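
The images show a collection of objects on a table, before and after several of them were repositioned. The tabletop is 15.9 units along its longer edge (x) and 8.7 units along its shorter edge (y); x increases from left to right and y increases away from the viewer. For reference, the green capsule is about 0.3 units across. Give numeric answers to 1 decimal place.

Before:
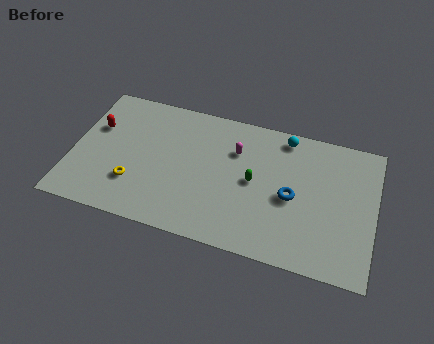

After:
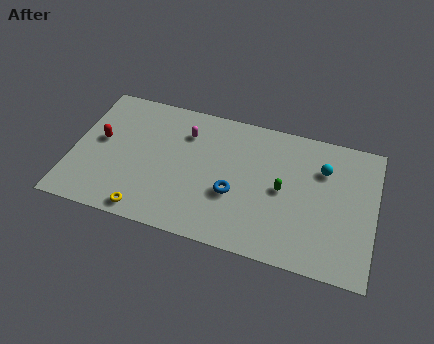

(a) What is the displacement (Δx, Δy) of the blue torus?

(-3.0, -0.7)

The blue torus started near (11.6, 4.0) and ended near (8.6, 3.3).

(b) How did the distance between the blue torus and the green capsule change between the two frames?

+0.7

The distance was about 2.0 in the first image and 2.7 in the second, so they moved 0.7 units further apart.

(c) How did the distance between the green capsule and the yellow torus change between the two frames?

+1.2

The distance was about 6.5 in the first image and 7.7 in the second, so they moved 1.2 units further apart.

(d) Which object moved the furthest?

the blue torus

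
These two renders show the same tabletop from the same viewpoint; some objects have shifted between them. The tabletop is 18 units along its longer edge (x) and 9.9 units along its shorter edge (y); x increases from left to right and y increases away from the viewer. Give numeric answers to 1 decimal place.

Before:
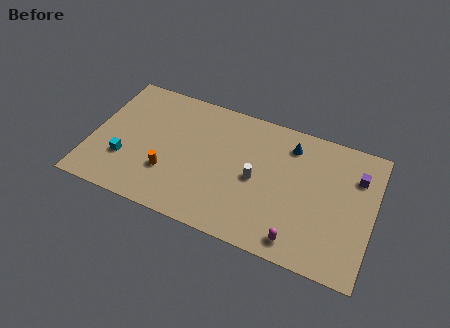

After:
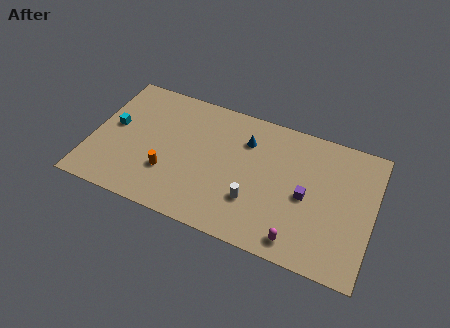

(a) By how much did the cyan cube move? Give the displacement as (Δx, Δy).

(-1.0, 2.3)

The cyan cube was at about (2.3, 3.1) and moved to about (1.3, 5.4).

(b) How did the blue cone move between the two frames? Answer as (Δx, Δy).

(-2.8, -0.7)

The blue cone started near (12.5, 8.0) and ended near (9.7, 7.3).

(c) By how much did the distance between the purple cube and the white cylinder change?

-3.1

The distance was about 6.7 in the first image and 3.6 in the second, so they moved 3.1 units closer together.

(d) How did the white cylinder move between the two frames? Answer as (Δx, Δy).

(0.0, -1.7)

The white cylinder started near (10.6, 4.7) and ended near (10.6, 3.0).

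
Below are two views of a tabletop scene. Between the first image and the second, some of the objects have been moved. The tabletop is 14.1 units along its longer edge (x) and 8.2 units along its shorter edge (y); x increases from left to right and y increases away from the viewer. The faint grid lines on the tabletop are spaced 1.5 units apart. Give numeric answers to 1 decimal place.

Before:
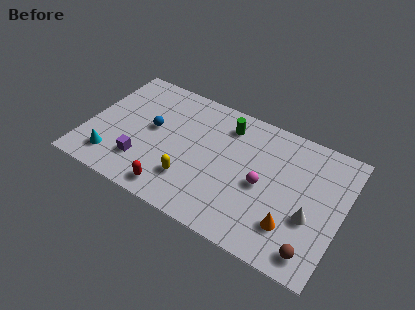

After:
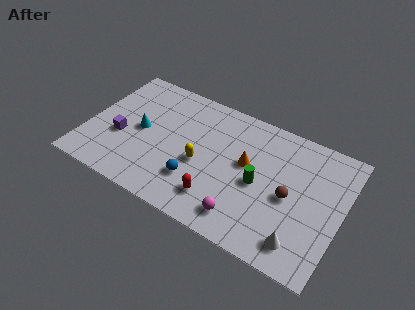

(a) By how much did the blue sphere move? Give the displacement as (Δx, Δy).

(2.8, -2.2)

From the two frames, the blue sphere sits at roughly (3.5, 4.5) before and (6.3, 2.3) after.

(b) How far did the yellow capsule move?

1.4

The yellow capsule was near (6.0, 2.2) before and (6.4, 3.5) after, so it travelled √(0.4² + 1.3²) ≈ 1.4 units.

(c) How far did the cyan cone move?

2.8

The cyan cone moved from about (1.7, 1.6) to (2.9, 4.1), a distance of √(1.2² + 2.5²) ≈ 2.8.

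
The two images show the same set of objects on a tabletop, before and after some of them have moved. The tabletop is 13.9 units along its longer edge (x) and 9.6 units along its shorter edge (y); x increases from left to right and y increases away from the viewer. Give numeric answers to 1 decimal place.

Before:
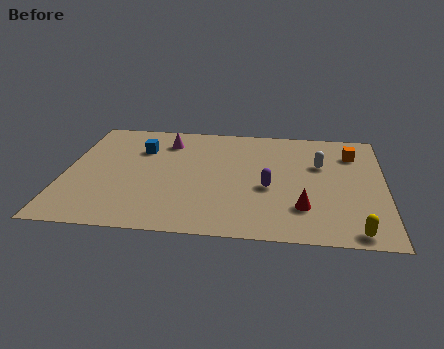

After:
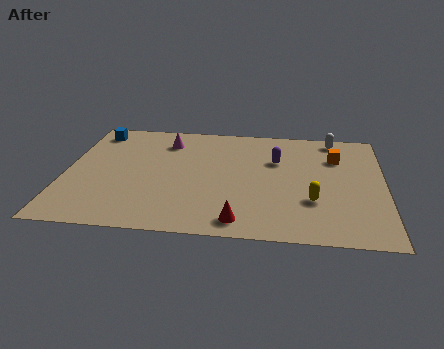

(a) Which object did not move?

the magenta cone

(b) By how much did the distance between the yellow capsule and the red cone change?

+0.9

The distance was about 2.7 in the first image and 3.6 in the second, so they moved 0.9 units further apart.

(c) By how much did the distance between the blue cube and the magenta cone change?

+1.9

The distance was about 1.4 in the first image and 3.3 in the second, so they moved 1.9 units further apart.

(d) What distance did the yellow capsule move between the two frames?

2.8

From (12.6, 0.9) to (10.8, 3.1), the yellow capsule covered √(1.8² + 2.2²) ≈ 2.8 units.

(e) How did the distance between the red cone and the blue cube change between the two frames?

+1.2

Before: roughly 8.4 units apart; after: 9.6. That's 1.2 units further apart.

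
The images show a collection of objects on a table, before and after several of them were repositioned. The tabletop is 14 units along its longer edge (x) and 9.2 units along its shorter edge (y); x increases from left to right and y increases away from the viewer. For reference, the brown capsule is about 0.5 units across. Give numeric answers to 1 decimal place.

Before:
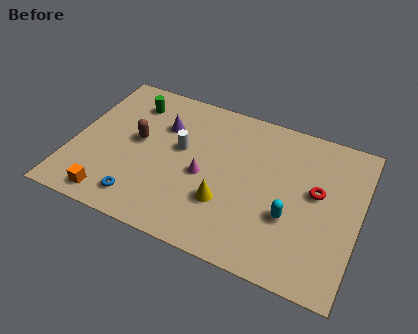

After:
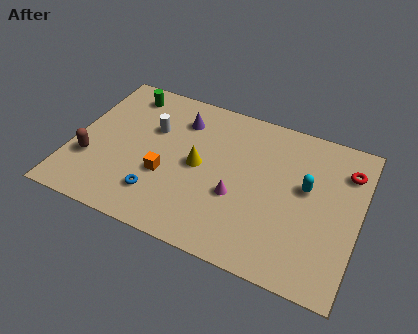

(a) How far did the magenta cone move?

1.8

The magenta cone moved from about (6.5, 4.1) to (8.2, 3.5), a distance of √(1.7² + 0.6²) ≈ 1.8.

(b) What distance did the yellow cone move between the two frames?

2.3

The yellow cone moved from about (7.7, 2.9) to (6.2, 4.6), a distance of √(1.5² + 1.7²) ≈ 2.3.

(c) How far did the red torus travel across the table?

2.2

From (11.9, 5.2) to (13.2, 7.0), the red torus covered √(1.3² + 1.8²) ≈ 2.2 units.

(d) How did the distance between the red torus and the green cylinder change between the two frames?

+1.5

The distance was about 9.6 in the first image and 11.1 in the second, so they moved 1.5 units further apart.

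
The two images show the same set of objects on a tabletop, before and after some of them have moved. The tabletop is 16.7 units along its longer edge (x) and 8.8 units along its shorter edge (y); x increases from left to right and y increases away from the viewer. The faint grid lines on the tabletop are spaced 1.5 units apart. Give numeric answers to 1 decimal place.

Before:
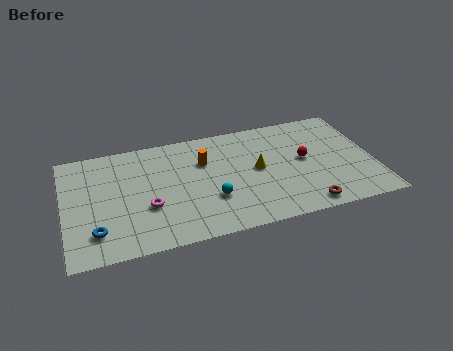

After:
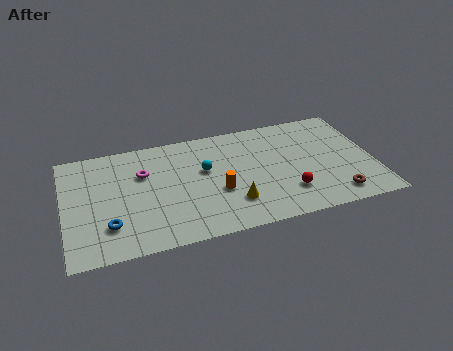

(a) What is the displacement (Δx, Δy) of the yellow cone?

(-1.5, -2.3)

From the two frames, the yellow cone sits at roughly (10.4, 4.6) before and (8.9, 2.3) after.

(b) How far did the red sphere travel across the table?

2.6

The red sphere moved from about (13.0, 4.7) to (11.9, 2.3), a distance of √(1.1² + 2.4²) ≈ 2.6.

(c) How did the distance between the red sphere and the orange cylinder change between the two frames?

-1.7

The distance was about 5.6 in the first image and 3.9 in the second, so they moved 1.7 units closer together.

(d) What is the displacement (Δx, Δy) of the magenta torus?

(-0.1, 2.7)

The magenta torus was at about (4.4, 3.2) and moved to about (4.3, 5.9).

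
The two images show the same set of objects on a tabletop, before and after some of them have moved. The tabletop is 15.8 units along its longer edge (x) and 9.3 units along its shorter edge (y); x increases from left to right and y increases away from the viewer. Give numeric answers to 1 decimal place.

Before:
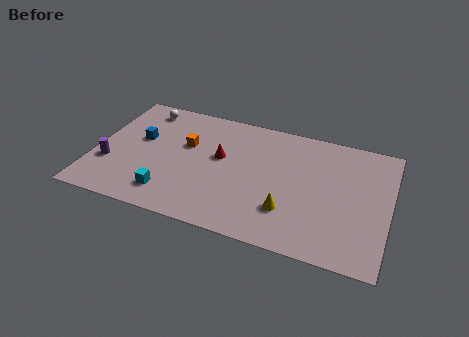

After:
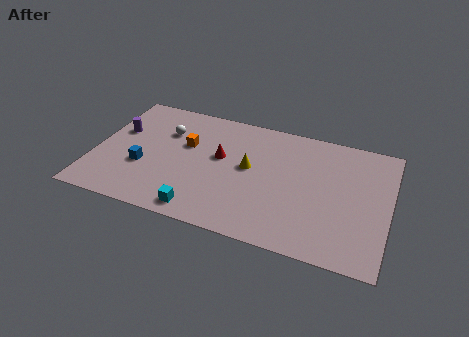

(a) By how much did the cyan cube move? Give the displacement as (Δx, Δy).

(1.8, -0.7)

The cyan cube was at about (4.3, 1.8) and moved to about (6.1, 1.1).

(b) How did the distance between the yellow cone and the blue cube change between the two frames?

-2.9

The distance was about 8.8 in the first image and 5.9 in the second, so they moved 2.9 units closer together.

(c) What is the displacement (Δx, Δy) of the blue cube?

(0.4, -2.1)

The blue cube started near (2.3, 5.5) and ended near (2.7, 3.4).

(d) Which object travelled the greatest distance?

the yellow cone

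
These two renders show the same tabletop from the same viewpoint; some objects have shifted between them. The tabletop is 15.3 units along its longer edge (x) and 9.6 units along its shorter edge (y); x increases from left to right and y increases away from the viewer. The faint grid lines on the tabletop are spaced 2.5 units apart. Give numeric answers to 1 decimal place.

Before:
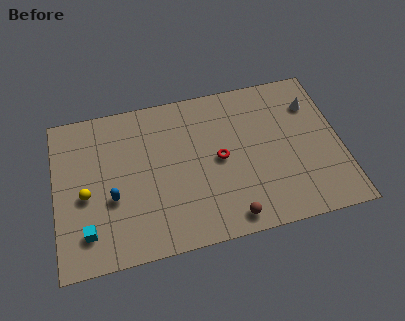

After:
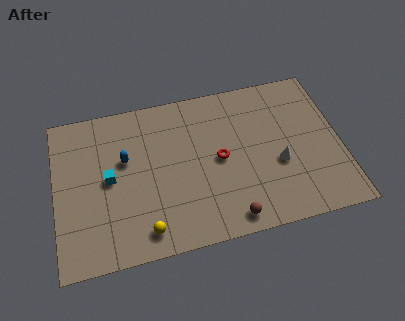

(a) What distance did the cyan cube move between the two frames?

3.2

The cyan cube was near (1.6, 2.0) before and (2.9, 4.9) after, so it travelled √(1.3² + 2.9²) ≈ 3.2 units.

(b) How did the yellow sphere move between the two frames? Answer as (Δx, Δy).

(3.0, -2.8)

From the two frames, the yellow sphere sits at roughly (1.6, 4.2) before and (4.6, 1.4) after.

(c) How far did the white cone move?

3.9

The white cone moved from about (14.0, 7.1) to (11.9, 3.8), a distance of √(2.1² + 3.3²) ≈ 3.9.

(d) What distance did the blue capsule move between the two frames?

2.3

The blue capsule was near (3.0, 3.7) before and (3.8, 5.9) after, so it travelled √(0.8² + 2.2²) ≈ 2.3 units.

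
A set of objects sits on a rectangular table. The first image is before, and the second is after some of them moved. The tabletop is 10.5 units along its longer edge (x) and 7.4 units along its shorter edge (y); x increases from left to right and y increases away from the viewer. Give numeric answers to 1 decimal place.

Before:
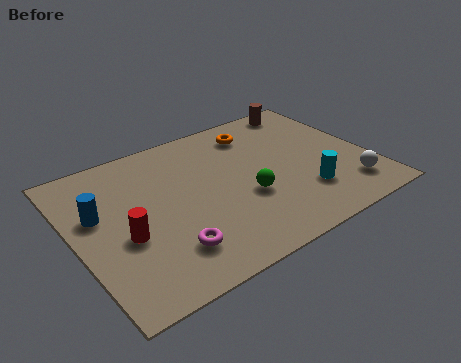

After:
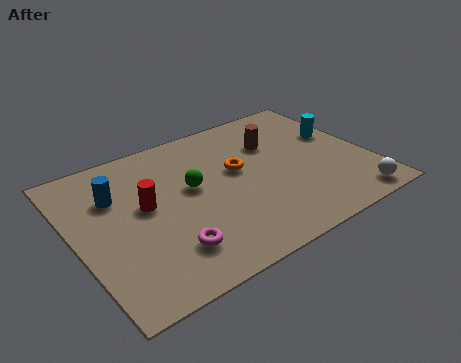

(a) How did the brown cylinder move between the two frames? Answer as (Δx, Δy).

(-1.6, -1.5)

The brown cylinder was at about (9.0, 6.6) and moved to about (7.4, 5.1).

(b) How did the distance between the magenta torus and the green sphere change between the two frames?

-0.4

The distance was about 3.2 in the first image and 2.8 in the second, so they moved 0.4 units closer together.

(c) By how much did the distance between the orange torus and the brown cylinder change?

-0.5

They were about 2.2 units apart before and 1.7 after — 0.5 units closer together.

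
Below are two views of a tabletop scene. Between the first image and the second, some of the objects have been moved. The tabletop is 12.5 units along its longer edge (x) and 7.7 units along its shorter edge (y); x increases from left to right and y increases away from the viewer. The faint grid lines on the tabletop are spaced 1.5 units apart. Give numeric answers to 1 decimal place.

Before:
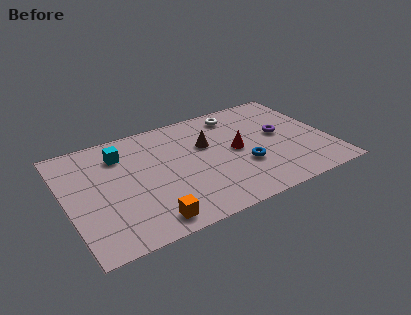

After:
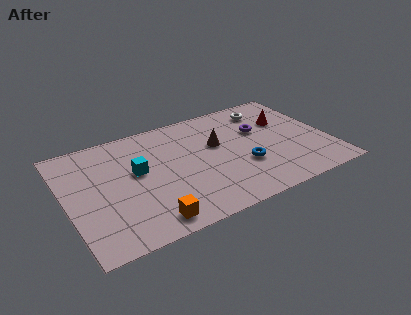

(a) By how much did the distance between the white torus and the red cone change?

-1.2

The distance was about 2.6 in the first image and 1.4 in the second, so they moved 1.2 units closer together.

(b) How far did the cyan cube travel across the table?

1.6

The cyan cube was near (2.8, 5.9) before and (3.4, 4.4) after, so it travelled √(0.6² + 1.5²) ≈ 1.6 units.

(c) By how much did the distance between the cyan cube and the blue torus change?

-1.2

They were about 6.4 units apart before and 5.2 after — 1.2 units closer together.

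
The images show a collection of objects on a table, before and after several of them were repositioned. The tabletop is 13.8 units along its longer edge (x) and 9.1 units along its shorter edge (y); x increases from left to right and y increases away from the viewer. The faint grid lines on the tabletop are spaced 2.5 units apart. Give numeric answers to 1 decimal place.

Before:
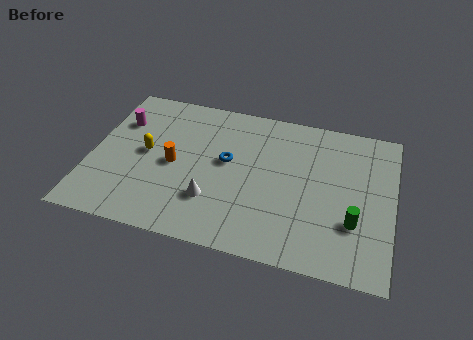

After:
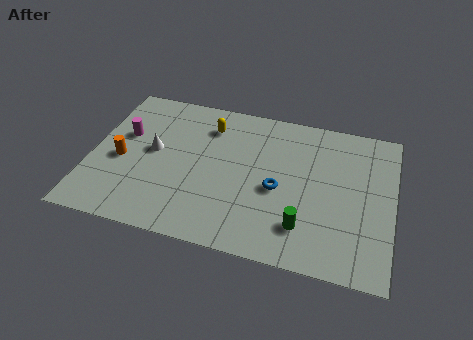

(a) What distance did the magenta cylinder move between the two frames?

0.9

The magenta cylinder was near (1.1, 6.4) before and (1.4, 5.6) after, so it travelled √(0.3² + 0.8²) ≈ 0.9 units.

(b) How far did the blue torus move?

2.6

The blue torus moved from about (6.2, 5.1) to (8.6, 4.0), a distance of √(2.4² + 1.1²) ≈ 2.6.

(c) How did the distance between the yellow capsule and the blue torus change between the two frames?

+0.9

The distance was about 3.7 in the first image and 4.6 in the second, so they moved 0.9 units further apart.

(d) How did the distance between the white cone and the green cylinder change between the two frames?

+1.2

Before: roughly 6.4 units apart; after: 7.6. That's 1.2 units further apart.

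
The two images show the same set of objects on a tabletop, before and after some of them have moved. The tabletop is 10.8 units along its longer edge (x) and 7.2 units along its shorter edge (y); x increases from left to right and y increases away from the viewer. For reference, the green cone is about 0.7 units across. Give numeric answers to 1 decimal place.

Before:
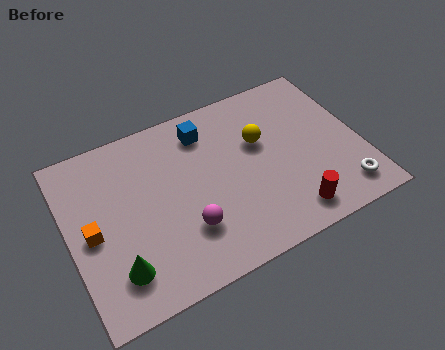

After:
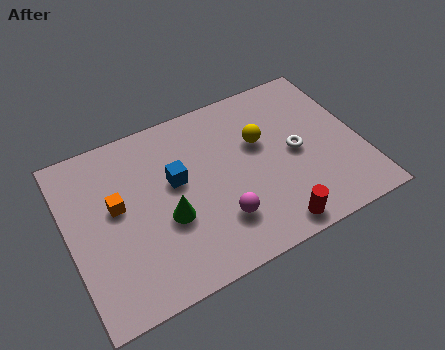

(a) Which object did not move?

the yellow sphere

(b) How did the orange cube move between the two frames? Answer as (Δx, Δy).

(1.0, 0.7)

The orange cube was at about (0.8, 3.4) and moved to about (1.8, 4.1).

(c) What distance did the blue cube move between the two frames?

2.1

From (5.3, 5.8) to (4.0, 4.2), the blue cube covered √(1.3² + 1.6²) ≈ 2.1 units.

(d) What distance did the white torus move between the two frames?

2.7

The white torus was near (9.8, 1.2) before and (8.4, 3.5) after, so it travelled √(1.4² + 2.3²) ≈ 2.7 units.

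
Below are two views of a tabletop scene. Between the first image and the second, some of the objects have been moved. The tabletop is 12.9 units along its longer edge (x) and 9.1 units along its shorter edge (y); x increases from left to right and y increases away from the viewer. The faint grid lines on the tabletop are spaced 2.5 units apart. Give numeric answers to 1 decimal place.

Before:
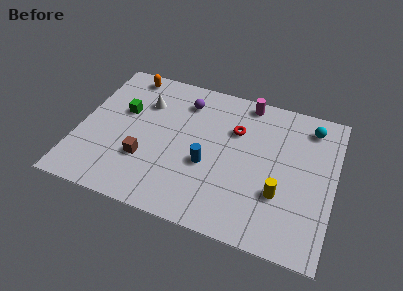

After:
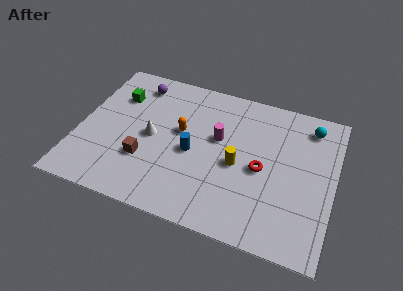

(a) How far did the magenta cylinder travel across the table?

3.0

The magenta cylinder was near (8.2, 8.2) before and (7.0, 5.4) after, so it travelled √(1.2² + 2.8²) ≈ 3.0 units.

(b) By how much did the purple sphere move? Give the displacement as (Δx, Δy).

(-2.5, 0.4)

The purple sphere started near (5.1, 7.2) and ended near (2.6, 7.6).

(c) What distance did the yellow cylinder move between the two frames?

2.5

From (10.3, 3.0) to (8.1, 4.1), the yellow cylinder covered √(2.2² + 1.1²) ≈ 2.5 units.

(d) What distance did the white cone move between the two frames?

2.2

The white cone moved from about (3.1, 6.5) to (3.7, 4.4), a distance of √(0.6² + 2.1²) ≈ 2.2.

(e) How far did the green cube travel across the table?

1.0

The green cube moved from about (2.1, 5.6) to (1.7, 6.5), a distance of √(0.4² + 0.9²) ≈ 1.0.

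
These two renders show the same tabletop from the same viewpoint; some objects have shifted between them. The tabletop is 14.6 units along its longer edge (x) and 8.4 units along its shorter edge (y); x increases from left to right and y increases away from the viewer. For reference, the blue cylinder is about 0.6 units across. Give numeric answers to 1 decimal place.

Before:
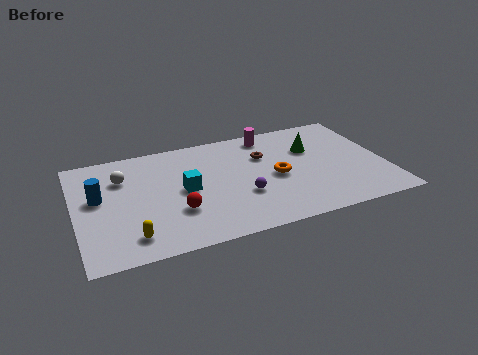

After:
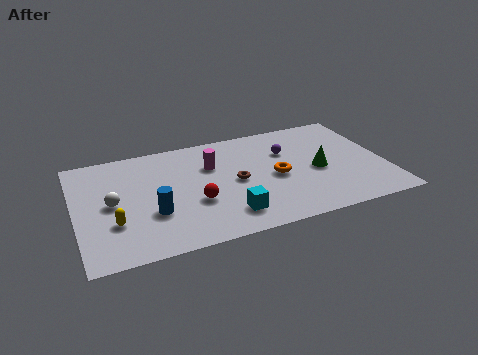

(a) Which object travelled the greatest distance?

the purple sphere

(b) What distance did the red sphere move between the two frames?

1.0

The red sphere was near (4.6, 2.7) before and (5.5, 3.1) after, so it travelled √(0.9² + 0.4²) ≈ 1.0 units.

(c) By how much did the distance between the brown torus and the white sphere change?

-0.9

Before: roughly 6.7 units apart; after: 5.8. That's 0.9 units closer together.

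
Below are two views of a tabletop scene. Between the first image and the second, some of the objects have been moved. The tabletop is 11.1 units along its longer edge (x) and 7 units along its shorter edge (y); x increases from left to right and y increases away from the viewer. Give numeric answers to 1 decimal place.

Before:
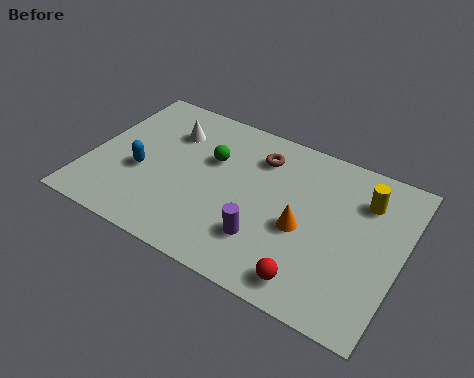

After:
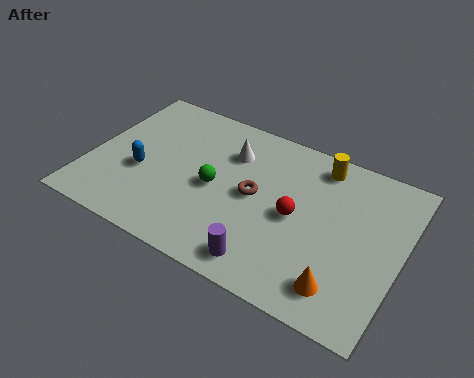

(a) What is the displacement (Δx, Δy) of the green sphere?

(0.3, -1.2)

The green sphere was at about (4.2, 4.5) and moved to about (4.5, 3.3).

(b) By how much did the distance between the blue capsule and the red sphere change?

-1.1

Before: roughly 6.6 units apart; after: 5.5. That's 1.1 units closer together.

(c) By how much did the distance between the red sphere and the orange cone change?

+0.7

The distance was about 2.1 in the first image and 2.8 in the second, so they moved 0.7 units further apart.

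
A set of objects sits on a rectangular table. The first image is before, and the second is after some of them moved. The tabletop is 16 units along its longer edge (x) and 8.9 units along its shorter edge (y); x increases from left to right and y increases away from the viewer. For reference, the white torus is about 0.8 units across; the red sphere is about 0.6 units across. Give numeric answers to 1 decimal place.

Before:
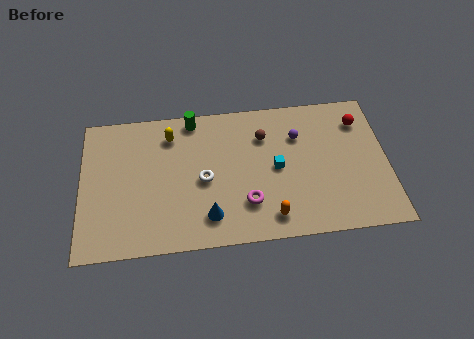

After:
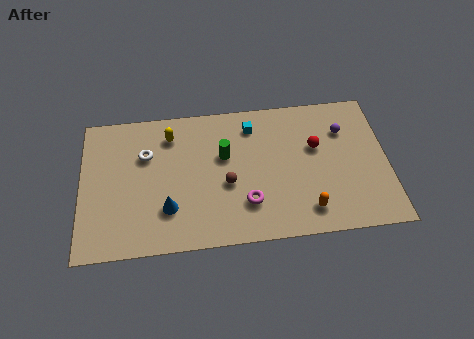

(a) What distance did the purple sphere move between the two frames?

2.4

The purple sphere moved from about (11.4, 6.3) to (13.8, 6.4), a distance of √(2.4² + 0.1²) ≈ 2.4.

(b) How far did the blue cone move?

2.2

The blue cone moved from about (6.6, 1.8) to (4.5, 2.5), a distance of √(2.1² + 0.7²) ≈ 2.2.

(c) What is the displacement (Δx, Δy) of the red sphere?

(-2.4, -1.4)

From the two frames, the red sphere sits at roughly (14.7, 6.9) before and (12.3, 5.5) after.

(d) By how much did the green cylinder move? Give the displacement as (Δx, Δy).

(1.6, -2.5)

From the two frames, the green cylinder sits at roughly (5.9, 8.0) before and (7.5, 5.5) after.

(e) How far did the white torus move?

3.6

The white torus was near (6.4, 4.1) before and (3.4, 6.0) after, so it travelled √(3.0² + 1.9²) ≈ 3.6 units.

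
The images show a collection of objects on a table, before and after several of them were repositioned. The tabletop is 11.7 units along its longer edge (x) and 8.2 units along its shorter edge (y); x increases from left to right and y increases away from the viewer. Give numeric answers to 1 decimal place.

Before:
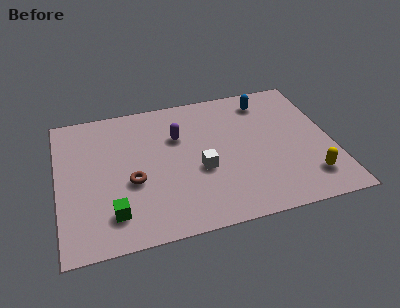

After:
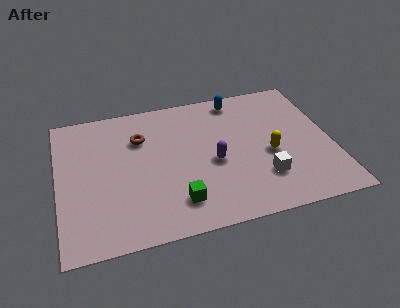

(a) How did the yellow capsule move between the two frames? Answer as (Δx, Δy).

(-1.5, 1.8)

The yellow capsule was at about (10.5, 1.7) and moved to about (9.0, 3.5).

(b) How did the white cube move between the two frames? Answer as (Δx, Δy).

(2.6, -1.1)

The white cube started near (6.0, 3.3) and ended near (8.6, 2.2).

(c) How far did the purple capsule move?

2.4

The purple capsule moved from about (5.2, 5.5) to (6.6, 3.6), a distance of √(1.4² + 1.9²) ≈ 2.4.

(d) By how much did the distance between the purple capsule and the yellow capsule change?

-4.1

The distance was about 6.5 in the first image and 2.4 in the second, so they moved 4.1 units closer together.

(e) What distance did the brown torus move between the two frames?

2.5

From (3.1, 3.3) to (3.6, 5.8), the brown torus covered √(0.5² + 2.5²) ≈ 2.5 units.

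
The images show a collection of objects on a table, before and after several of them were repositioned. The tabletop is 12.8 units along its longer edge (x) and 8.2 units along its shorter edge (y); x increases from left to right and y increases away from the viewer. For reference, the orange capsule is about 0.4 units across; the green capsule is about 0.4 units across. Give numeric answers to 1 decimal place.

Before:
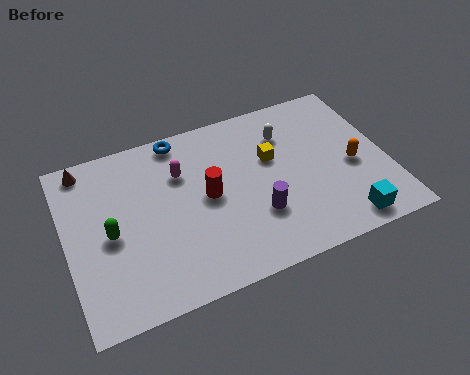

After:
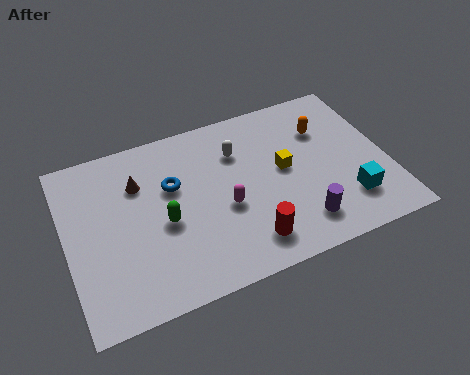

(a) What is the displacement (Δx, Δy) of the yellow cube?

(0.4, -0.7)

From the two frames, the yellow cube sits at roughly (8.3, 5.1) before and (8.7, 4.4) after.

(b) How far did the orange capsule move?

2.4

From (11.4, 3.6) to (10.5, 5.8), the orange capsule covered √(0.9² + 2.2²) ≈ 2.4 units.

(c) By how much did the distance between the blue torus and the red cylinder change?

+1.2

Before: roughly 3.3 units apart; after: 4.5. That's 1.2 units further apart.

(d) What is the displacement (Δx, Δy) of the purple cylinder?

(1.6, -1.0)

The purple cylinder was at about (7.4, 2.6) and moved to about (9.0, 1.6).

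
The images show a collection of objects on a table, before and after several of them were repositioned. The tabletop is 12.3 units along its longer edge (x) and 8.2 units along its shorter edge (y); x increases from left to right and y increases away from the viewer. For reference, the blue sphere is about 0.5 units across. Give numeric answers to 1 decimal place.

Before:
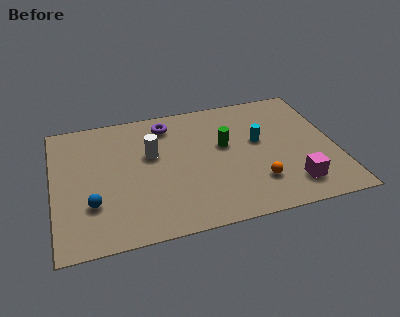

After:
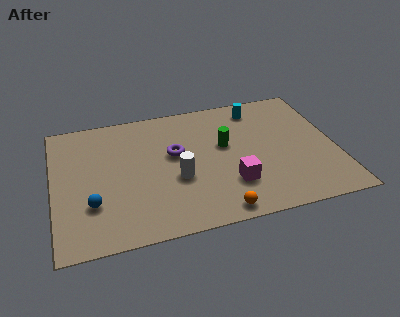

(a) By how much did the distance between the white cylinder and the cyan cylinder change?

+0.6

They were about 4.7 units apart before and 5.3 after — 0.6 units further apart.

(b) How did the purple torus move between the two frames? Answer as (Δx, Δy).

(0.2, -2.0)

The purple torus was at about (5.1, 6.8) and moved to about (5.3, 4.8).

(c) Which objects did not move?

the blue sphere and the green cylinder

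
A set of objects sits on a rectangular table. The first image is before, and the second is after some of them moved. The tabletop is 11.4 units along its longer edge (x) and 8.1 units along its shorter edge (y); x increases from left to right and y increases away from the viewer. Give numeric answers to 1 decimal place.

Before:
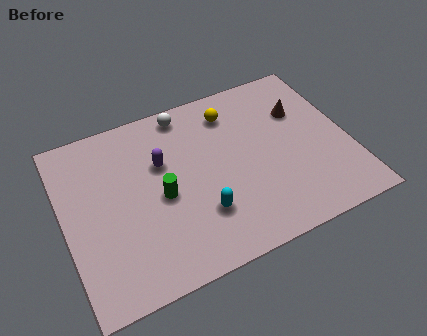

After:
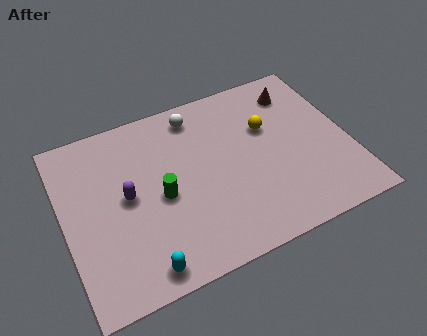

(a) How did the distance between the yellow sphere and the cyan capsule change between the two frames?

+2.5

The distance was about 4.6 in the first image and 7.1 in the second, so they moved 2.5 units further apart.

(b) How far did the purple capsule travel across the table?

1.8

From (4.0, 5.2) to (2.5, 4.2), the purple capsule covered √(1.5² + 1.0²) ≈ 1.8 units.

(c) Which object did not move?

the green cylinder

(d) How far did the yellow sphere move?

1.8

The yellow sphere moved from about (7.0, 6.5) to (8.3, 5.2), a distance of √(1.3² + 1.3²) ≈ 1.8.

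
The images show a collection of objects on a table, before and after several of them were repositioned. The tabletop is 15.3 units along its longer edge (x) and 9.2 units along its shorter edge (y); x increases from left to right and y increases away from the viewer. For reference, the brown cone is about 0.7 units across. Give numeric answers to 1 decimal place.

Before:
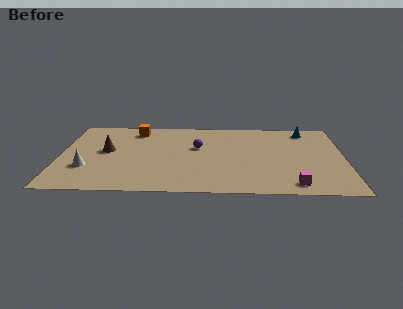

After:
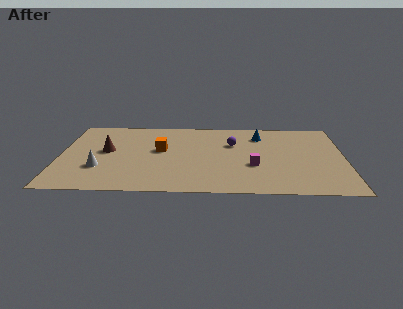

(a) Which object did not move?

the brown cone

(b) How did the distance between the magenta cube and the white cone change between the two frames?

-2.9

Before: roughly 11.1 units apart; after: 8.2. That's 2.9 units closer together.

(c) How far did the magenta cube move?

3.0

From (12.5, 1.2) to (10.4, 3.4), the magenta cube covered √(2.1² + 2.2²) ≈ 3.0 units.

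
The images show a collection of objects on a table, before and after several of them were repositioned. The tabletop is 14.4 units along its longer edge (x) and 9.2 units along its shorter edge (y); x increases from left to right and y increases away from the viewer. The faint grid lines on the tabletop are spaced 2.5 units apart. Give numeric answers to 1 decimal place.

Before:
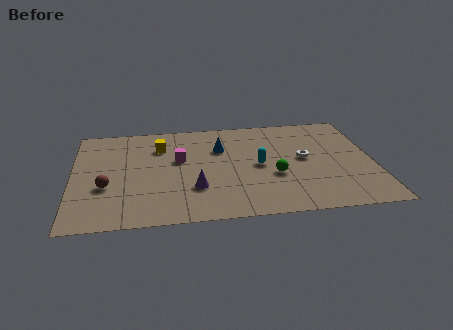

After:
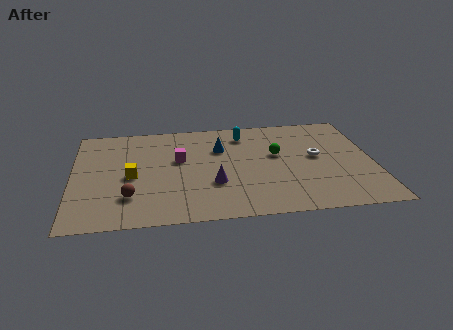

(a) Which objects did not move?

the blue cone and the magenta cube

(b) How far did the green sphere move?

1.9

From (9.6, 3.5) to (9.8, 5.4), the green sphere covered √(0.2² + 1.9²) ≈ 1.9 units.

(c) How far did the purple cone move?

0.9

From (5.8, 2.8) to (6.7, 3.1), the purple cone covered √(0.9² + 0.3²) ≈ 0.9 units.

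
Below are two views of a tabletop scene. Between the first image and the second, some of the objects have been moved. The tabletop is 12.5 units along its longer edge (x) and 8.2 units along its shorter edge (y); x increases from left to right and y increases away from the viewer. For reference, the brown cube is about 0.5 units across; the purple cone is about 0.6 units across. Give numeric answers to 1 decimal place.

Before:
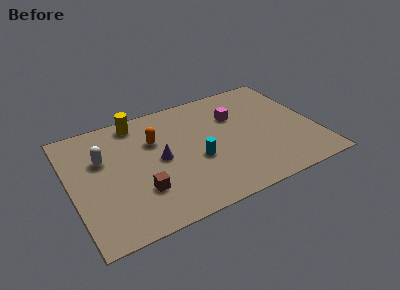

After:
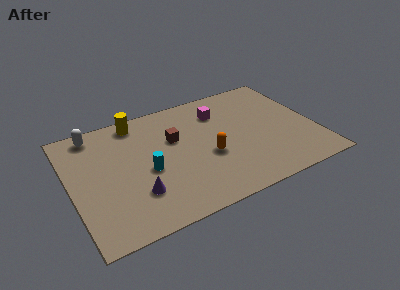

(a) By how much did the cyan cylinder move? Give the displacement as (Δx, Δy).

(-2.5, 0.3)

The cyan cylinder started near (6.3, 3.3) and ended near (3.8, 3.6).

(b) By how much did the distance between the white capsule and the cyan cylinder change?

-0.7

They were about 5.0 units apart before and 4.3 after — 0.7 units closer together.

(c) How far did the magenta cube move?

0.9

The magenta cube was near (8.6, 5.6) before and (7.9, 6.2) after, so it travelled √(0.7² + 0.6²) ≈ 0.9 units.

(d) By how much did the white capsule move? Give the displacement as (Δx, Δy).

(-0.2, 1.9)

The white capsule was at about (1.7, 5.3) and moved to about (1.5, 7.2).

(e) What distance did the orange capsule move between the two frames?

3.3

From (4.4, 5.5) to (6.9, 3.3), the orange capsule covered √(2.5² + 2.2²) ≈ 3.3 units.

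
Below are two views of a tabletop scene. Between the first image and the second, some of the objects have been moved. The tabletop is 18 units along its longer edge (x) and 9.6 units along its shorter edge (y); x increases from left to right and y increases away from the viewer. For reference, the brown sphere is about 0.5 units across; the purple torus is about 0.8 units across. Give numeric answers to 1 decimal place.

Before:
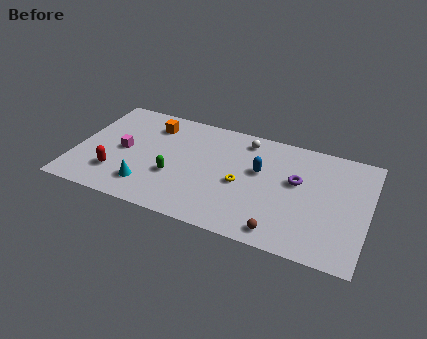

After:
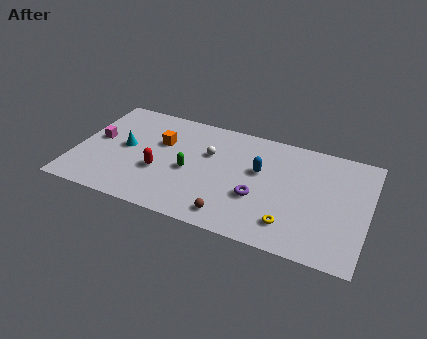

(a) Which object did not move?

the blue capsule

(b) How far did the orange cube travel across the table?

1.6

The orange cube moved from about (4.4, 7.6) to (5.1, 6.2), a distance of √(0.7² + 1.4²) ≈ 1.6.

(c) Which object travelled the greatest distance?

the yellow torus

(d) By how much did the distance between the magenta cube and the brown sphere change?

-1.1

They were about 10.7 units apart before and 9.6 after — 1.1 units closer together.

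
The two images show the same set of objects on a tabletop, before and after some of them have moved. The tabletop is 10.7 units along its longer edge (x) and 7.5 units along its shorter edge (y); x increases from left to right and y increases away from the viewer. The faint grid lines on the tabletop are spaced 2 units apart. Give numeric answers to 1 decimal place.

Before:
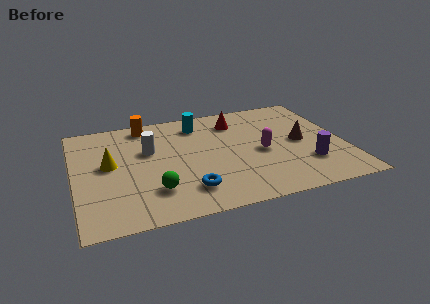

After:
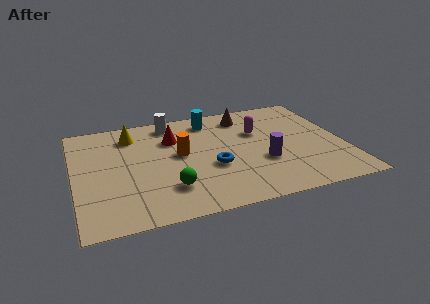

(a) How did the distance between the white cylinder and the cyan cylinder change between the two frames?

-0.9

Before: roughly 2.5 units apart; after: 1.6. That's 0.9 units closer together.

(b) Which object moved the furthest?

the brown cone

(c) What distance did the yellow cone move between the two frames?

2.1

The yellow cone was near (1.4, 4.1) before and (2.4, 6.0) after, so it travelled √(1.0² + 1.9²) ≈ 2.1 units.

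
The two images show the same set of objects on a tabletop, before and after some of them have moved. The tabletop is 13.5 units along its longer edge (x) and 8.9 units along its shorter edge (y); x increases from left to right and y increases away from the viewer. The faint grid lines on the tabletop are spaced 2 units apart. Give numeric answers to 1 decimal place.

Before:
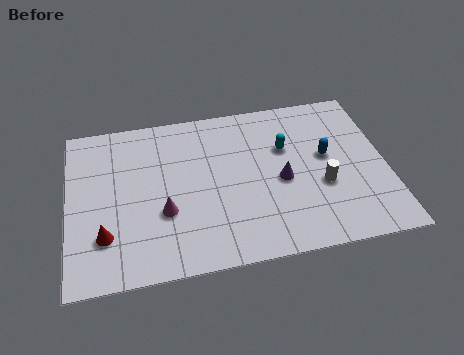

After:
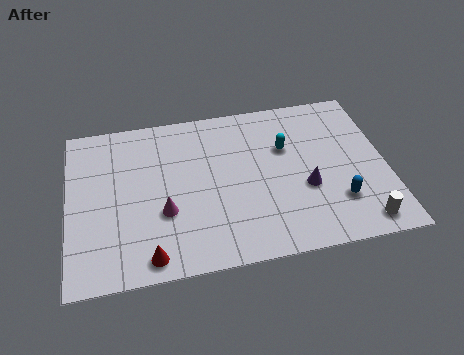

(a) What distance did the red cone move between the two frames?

2.3

The red cone moved from about (1.5, 2.4) to (3.3, 1.0), a distance of √(1.8² + 1.4²) ≈ 2.3.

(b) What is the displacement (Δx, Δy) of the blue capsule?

(0.3, -2.6)

From the two frames, the blue capsule sits at roughly (11.0, 5.0) before and (11.3, 2.4) after.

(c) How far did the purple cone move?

1.2

The purple cone was near (9.0, 4.0) before and (10.0, 3.4) after, so it travelled √(1.0² + 0.6²) ≈ 1.2 units.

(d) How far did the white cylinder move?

2.7

The white cylinder moved from about (10.7, 3.4) to (12.2, 1.1), a distance of √(1.5² + 2.3²) ≈ 2.7.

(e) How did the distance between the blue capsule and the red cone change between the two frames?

-1.7

Before: roughly 9.8 units apart; after: 8.1. That's 1.7 units closer together.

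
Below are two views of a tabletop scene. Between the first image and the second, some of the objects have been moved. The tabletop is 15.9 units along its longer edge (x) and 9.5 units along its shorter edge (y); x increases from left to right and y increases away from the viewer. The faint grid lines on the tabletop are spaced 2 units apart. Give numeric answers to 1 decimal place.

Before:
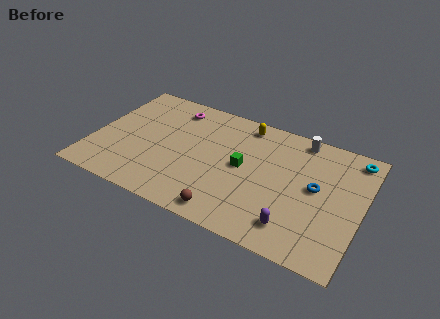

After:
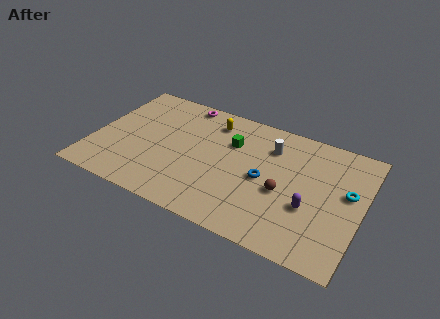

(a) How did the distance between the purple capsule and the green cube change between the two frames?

+1.2

The distance was about 4.6 in the first image and 5.8 in the second, so they moved 1.2 units further apart.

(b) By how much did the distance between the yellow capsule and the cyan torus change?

+2.1

They were about 6.5 units apart before and 8.6 after — 2.1 units further apart.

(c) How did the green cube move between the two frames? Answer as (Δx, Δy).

(-0.9, 1.6)

From the two frames, the green cube sits at roughly (8.9, 4.9) before and (8.0, 6.5) after.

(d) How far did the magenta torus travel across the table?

0.9

The magenta torus was near (4.3, 7.9) before and (4.8, 8.6) after, so it travelled √(0.5² + 0.7²) ≈ 0.9 units.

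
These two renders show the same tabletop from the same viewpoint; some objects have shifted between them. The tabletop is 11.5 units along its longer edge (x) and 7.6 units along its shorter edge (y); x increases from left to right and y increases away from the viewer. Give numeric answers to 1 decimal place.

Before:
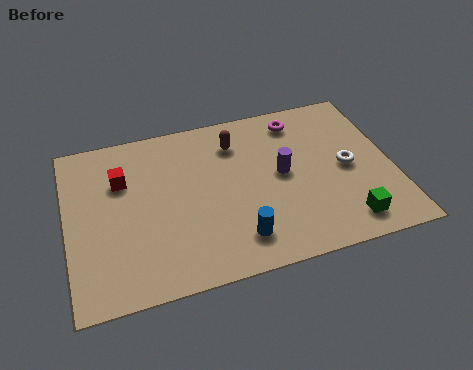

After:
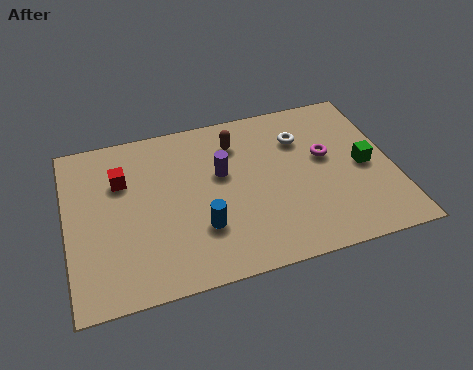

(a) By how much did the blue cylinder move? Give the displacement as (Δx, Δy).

(-1.2, 0.8)

The blue cylinder started near (5.8, 1.5) and ended near (4.6, 2.3).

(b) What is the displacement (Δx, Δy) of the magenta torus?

(0.8, -2.0)

The magenta torus was at about (8.4, 6.4) and moved to about (9.2, 4.4).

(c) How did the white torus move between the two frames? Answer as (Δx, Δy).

(-1.5, 1.8)

From the two frames, the white torus sits at roughly (9.9, 3.7) before and (8.4, 5.5) after.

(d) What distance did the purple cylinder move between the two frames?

2.2

The purple cylinder was near (7.6, 4.0) before and (5.5, 4.6) after, so it travelled √(2.1² + 0.6²) ≈ 2.2 units.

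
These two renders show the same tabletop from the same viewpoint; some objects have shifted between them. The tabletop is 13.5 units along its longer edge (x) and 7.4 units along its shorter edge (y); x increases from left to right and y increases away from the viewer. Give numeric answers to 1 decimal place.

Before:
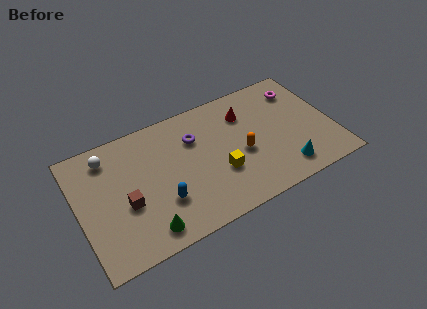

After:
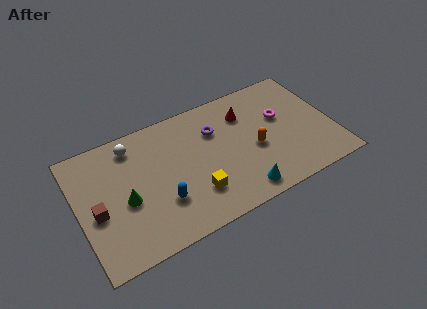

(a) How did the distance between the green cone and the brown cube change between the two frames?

-0.6

They were about 2.1 units apart before and 1.5 after — 0.6 units closer together.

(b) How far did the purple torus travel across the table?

1.1

The purple torus was near (6.3, 5.2) before and (7.4, 5.2) after, so it travelled √(1.1² + 0.0²) ≈ 1.1 units.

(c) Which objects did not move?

the blue capsule and the red cone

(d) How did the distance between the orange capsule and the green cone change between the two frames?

+1.1

They were about 5.8 units apart before and 6.9 after — 1.1 units further apart.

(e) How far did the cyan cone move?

2.4

The cyan cone was near (10.6, 1.3) before and (8.2, 1.0) after, so it travelled √(2.4² + 0.3²) ≈ 2.4 units.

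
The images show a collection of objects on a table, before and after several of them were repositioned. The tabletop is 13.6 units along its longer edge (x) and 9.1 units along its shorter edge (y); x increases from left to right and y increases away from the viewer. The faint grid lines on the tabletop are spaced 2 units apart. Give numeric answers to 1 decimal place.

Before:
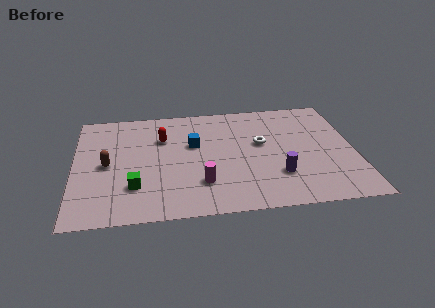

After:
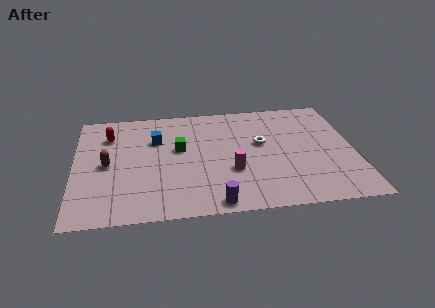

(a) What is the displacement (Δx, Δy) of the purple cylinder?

(-3.1, -1.8)

The purple cylinder was at about (9.8, 2.6) and moved to about (6.7, 0.8).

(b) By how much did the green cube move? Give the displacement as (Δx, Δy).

(2.2, 2.8)

The green cube started near (2.9, 2.5) and ended near (5.1, 5.3).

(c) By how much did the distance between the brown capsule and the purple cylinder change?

-2.2

The distance was about 8.4 in the first image and 6.2 in the second, so they moved 2.2 units closer together.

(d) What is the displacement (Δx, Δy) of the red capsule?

(-2.6, 0.5)

From the two frames, the red capsule sits at roughly (4.3, 6.3) before and (1.7, 6.8) after.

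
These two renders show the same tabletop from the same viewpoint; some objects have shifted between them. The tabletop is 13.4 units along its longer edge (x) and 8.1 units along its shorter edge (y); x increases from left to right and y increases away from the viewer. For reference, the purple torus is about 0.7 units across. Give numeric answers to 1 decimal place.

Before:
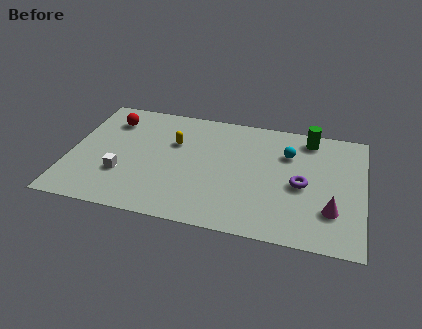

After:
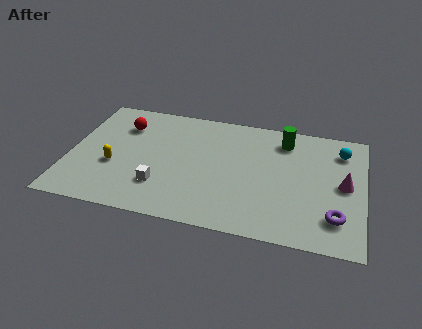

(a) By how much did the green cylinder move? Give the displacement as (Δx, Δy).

(-1.1, -0.4)

From the two frames, the green cylinder sits at roughly (10.8, 7.0) before and (9.7, 6.6) after.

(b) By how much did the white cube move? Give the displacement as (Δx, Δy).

(1.8, -0.4)

The white cube was at about (2.5, 2.6) and moved to about (4.3, 2.2).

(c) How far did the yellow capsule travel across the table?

3.4

The yellow capsule moved from about (4.7, 5.3) to (2.1, 3.1), a distance of √(2.6² + 2.2²) ≈ 3.4.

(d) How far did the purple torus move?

2.4

From (10.6, 3.7) to (12.2, 1.9), the purple torus covered √(1.6² + 1.8²) ≈ 2.4 units.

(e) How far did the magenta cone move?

1.9

The magenta cone moved from about (12.0, 2.3) to (12.5, 4.1), a distance of √(0.5² + 1.8²) ≈ 1.9.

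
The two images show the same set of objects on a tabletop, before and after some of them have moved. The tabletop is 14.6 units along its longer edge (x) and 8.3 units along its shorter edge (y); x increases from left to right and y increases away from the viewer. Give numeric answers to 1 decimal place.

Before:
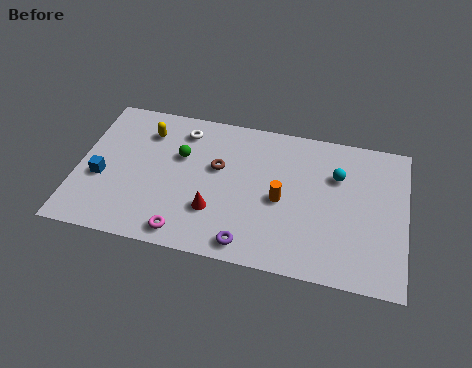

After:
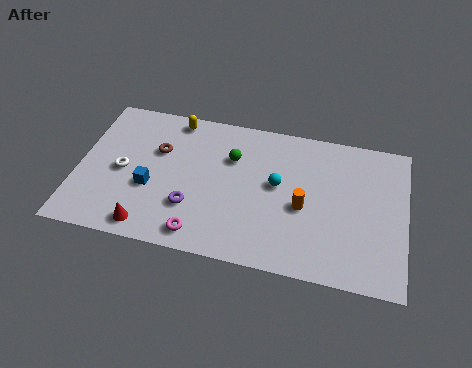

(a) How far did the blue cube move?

2.2

From (1.1, 3.3) to (3.3, 3.2), the blue cube covered √(2.2² + 0.1²) ≈ 2.2 units.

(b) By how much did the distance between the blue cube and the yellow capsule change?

+0.7

The distance was about 3.6 in the first image and 4.3 in the second, so they moved 0.7 units further apart.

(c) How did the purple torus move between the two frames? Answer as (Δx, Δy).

(-2.6, 1.5)

The purple torus was at about (7.8, 1.0) and moved to about (5.2, 2.5).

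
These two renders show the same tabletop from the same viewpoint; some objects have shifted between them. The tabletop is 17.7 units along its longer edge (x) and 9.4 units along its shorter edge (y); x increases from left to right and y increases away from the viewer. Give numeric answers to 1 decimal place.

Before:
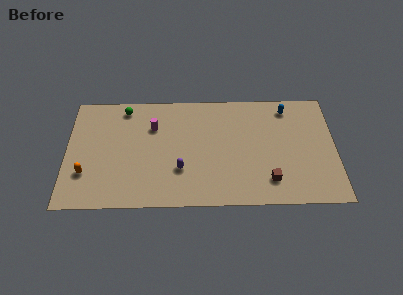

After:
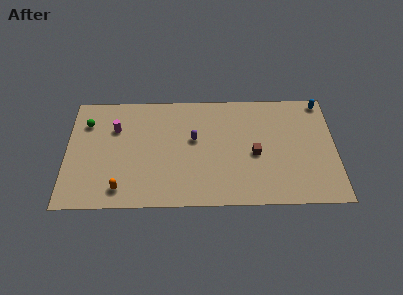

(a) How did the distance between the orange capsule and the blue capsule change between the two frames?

+0.7

Before: roughly 14.3 units apart; after: 15.0. That's 0.7 units further apart.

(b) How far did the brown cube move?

2.4

The brown cube was near (13.3, 2.0) before and (12.4, 4.2) after, so it travelled √(0.9² + 2.2²) ≈ 2.4 units.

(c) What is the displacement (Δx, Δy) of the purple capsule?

(0.9, 2.5)

The purple capsule was at about (7.5, 3.0) and moved to about (8.4, 5.5).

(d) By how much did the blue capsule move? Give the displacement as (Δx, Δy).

(2.3, 0.5)

The blue capsule was at about (14.6, 8.0) and moved to about (16.9, 8.5).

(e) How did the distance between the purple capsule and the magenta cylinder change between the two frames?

+1.3

The distance was about 4.0 in the first image and 5.3 in the second, so they moved 1.3 units further apart.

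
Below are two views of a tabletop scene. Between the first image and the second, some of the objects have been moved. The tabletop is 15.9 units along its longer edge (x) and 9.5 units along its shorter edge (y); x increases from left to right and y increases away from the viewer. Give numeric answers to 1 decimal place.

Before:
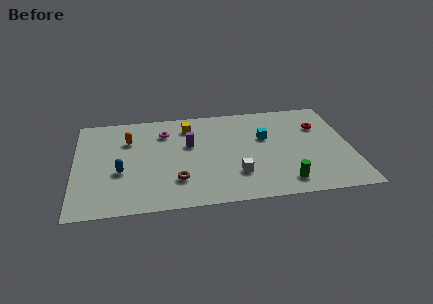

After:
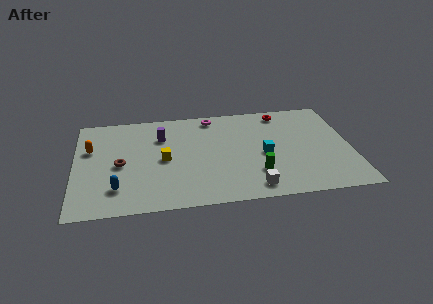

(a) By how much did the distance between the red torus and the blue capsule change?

-0.5

Before: roughly 12.0 units apart; after: 11.5. That's 0.5 units closer together.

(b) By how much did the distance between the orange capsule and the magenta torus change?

+5.3

Before: roughly 2.2 units apart; after: 7.5. That's 5.3 units further apart.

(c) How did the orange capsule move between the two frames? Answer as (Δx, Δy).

(-2.2, -0.6)

The orange capsule started near (3.1, 6.7) and ended near (0.9, 6.1).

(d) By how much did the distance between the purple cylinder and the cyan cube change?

+2.0

They were about 4.4 units apart before and 6.4 after — 2.0 units further apart.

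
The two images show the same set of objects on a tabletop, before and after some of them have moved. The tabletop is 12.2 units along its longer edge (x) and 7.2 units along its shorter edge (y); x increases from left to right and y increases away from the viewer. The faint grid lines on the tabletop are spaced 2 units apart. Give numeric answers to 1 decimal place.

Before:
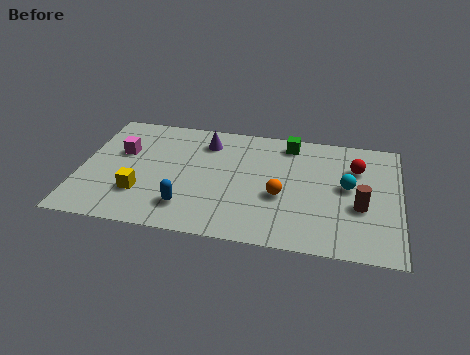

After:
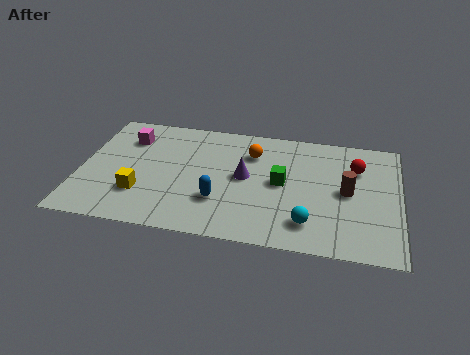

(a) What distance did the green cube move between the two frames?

2.5

The green cube moved from about (7.9, 6.2) to (7.7, 3.7), a distance of √(0.2² + 2.5²) ≈ 2.5.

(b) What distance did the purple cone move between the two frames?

2.5

The purple cone moved from about (4.7, 5.7) to (6.3, 3.8), a distance of √(1.6² + 1.9²) ≈ 2.5.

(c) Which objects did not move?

the yellow cube and the red sphere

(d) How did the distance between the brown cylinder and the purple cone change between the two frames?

-2.8

The distance was about 6.7 in the first image and 3.9 in the second, so they moved 2.8 units closer together.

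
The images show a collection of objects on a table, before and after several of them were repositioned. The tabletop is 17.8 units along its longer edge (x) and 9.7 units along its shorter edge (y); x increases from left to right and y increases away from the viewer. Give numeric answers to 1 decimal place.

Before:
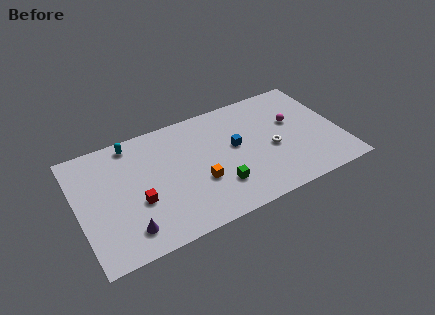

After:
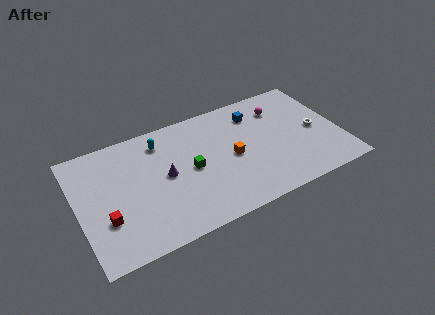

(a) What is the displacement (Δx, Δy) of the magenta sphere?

(-0.7, 1.5)

From the two frames, the magenta sphere sits at roughly (14.8, 5.9) before and (14.1, 7.4) after.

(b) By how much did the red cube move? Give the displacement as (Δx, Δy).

(-2.2, -0.5)

From the two frames, the red cube sits at roughly (3.9, 3.7) before and (1.7, 3.2) after.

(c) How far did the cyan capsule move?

2.0

The cyan capsule moved from about (4.0, 8.6) to (5.9, 7.9), a distance of √(1.9² + 0.7²) ≈ 2.0.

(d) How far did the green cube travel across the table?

2.7

The green cube moved from about (9.2, 2.6) to (7.6, 4.8), a distance of √(1.6² + 2.2²) ≈ 2.7.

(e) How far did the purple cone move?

4.3

From (3.0, 1.8) to (5.9, 5.0), the purple cone covered √(2.9² + 3.2²) ≈ 4.3 units.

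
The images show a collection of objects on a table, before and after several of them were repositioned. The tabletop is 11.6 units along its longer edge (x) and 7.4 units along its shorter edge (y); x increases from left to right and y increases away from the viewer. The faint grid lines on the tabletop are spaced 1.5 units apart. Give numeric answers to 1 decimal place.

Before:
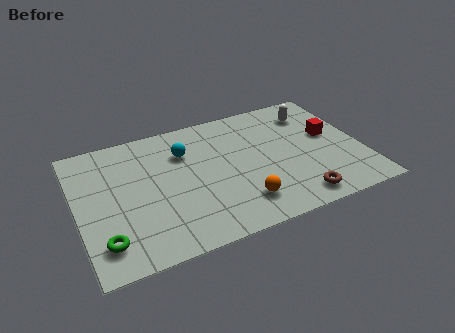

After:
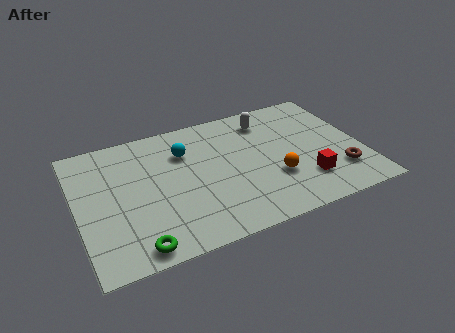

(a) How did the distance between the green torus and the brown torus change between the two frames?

+0.8

The distance was about 7.7 in the first image and 8.5 in the second, so they moved 0.8 units further apart.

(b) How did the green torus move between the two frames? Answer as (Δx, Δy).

(1.2, -0.7)

From the two frames, the green torus sits at roughly (0.9, 1.5) before and (2.1, 0.8) after.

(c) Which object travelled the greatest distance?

the red cube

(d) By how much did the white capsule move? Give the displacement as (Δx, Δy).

(-1.9, 0.2)

From the two frames, the white capsule sits at roughly (9.9, 5.8) before and (8.0, 6.0) after.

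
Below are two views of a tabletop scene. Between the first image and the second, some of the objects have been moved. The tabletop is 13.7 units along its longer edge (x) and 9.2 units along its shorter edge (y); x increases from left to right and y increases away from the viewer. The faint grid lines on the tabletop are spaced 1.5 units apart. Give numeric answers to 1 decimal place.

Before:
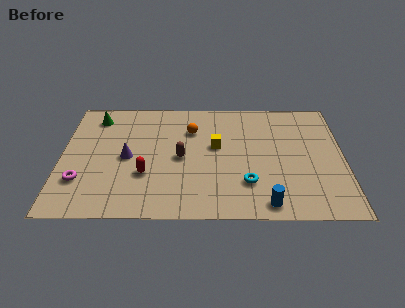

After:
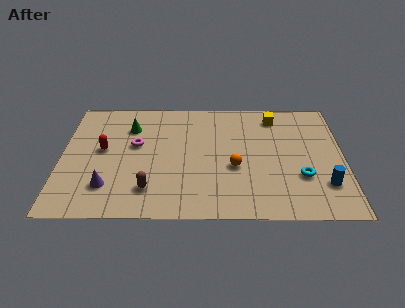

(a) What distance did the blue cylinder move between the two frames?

3.1

The blue cylinder was near (9.9, 1.0) before and (12.7, 2.4) after, so it travelled √(2.8² + 1.4²) ≈ 3.1 units.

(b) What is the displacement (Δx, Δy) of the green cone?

(1.7, -0.8)

The green cone was at about (1.6, 7.6) and moved to about (3.3, 6.8).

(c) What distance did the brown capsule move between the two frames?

2.8

The brown capsule was near (5.8, 4.4) before and (4.3, 2.0) after, so it travelled √(1.5² + 2.4²) ≈ 2.8 units.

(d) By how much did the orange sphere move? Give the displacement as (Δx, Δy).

(2.1, -2.9)

The orange sphere was at about (6.3, 6.6) and moved to about (8.4, 3.7).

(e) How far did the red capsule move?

2.8

From (4.1, 3.1) to (2.0, 5.0), the red capsule covered √(2.1² + 1.9²) ≈ 2.8 units.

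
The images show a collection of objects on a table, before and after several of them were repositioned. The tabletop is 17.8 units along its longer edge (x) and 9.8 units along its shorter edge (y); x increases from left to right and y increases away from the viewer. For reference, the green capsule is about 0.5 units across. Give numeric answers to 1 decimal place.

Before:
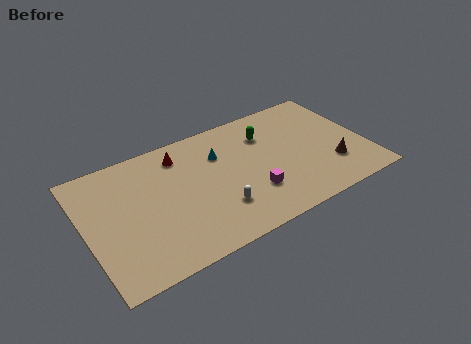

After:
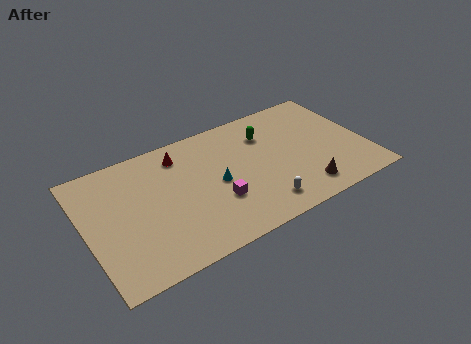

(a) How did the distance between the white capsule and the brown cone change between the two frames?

-4.7

They were about 7.4 units apart before and 2.7 after — 4.7 units closer together.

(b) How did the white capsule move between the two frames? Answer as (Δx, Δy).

(2.6, -1.0)

From the two frames, the white capsule sits at roughly (8.0, 2.7) before and (10.6, 1.7) after.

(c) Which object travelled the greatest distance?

the white capsule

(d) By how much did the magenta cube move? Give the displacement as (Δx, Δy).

(-2.2, 0.4)

The magenta cube was at about (10.2, 2.9) and moved to about (8.0, 3.3).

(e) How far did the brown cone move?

2.4

The brown cone moved from about (15.4, 2.8) to (13.3, 1.7), a distance of √(2.1² + 1.1²) ≈ 2.4.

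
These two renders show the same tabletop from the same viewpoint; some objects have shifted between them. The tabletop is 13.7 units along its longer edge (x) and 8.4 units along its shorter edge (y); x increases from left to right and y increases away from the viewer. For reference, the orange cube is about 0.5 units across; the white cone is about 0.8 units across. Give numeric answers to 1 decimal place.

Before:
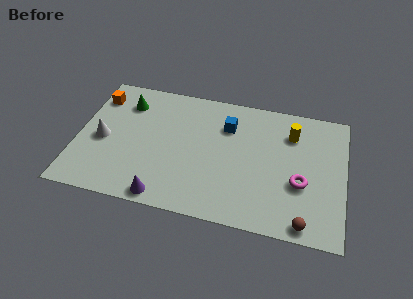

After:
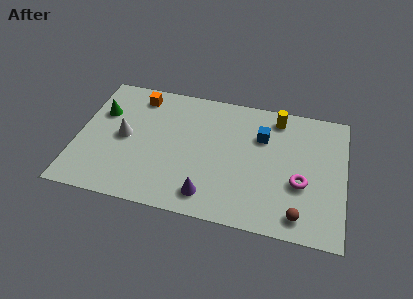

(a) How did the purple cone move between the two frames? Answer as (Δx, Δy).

(2.2, 0.6)

The purple cone was at about (4.7, 0.8) and moved to about (6.9, 1.4).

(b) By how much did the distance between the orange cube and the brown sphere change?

-2.0

They were about 12.4 units apart before and 10.4 after — 2.0 units closer together.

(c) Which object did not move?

the magenta torus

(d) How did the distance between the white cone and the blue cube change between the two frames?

+0.5

The distance was about 6.7 in the first image and 7.2 in the second, so they moved 0.5 units further apart.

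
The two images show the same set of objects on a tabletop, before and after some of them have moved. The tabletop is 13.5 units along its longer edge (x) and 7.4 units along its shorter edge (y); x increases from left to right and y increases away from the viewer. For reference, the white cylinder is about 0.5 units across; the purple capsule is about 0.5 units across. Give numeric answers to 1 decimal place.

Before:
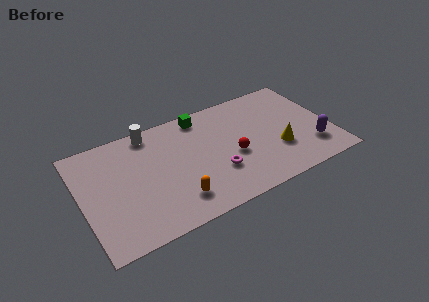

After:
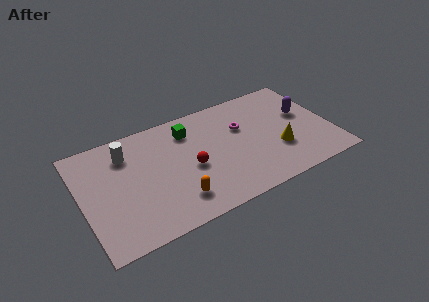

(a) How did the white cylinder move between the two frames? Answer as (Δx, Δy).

(-1.4, -0.9)

The white cylinder was at about (4.0, 6.6) and moved to about (2.6, 5.7).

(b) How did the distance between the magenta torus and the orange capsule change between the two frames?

+2.7

They were about 2.4 units apart before and 5.1 after — 2.7 units further apart.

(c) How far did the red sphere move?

2.3

From (8.1, 3.1) to (5.8, 3.3), the red sphere covered √(2.3² + 0.2²) ≈ 2.3 units.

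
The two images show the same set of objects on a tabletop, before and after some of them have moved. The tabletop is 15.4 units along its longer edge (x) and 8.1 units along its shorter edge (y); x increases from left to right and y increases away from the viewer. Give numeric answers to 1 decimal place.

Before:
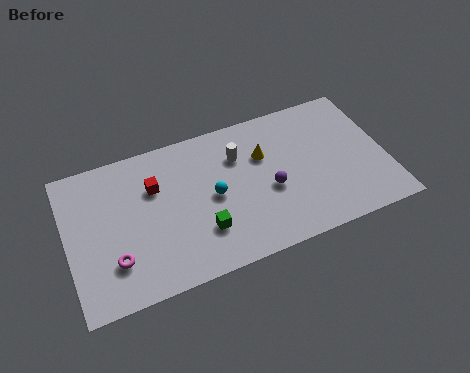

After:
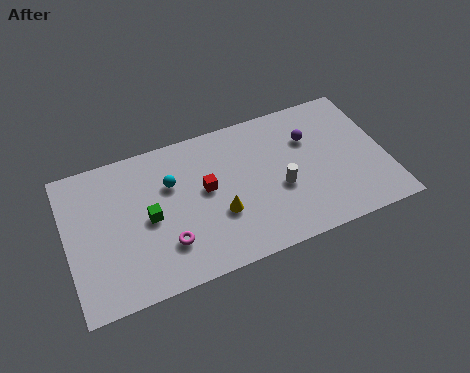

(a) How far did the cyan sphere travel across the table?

2.4

From (7.0, 4.0) to (5.1, 5.4), the cyan sphere covered √(1.9² + 1.4²) ≈ 2.4 units.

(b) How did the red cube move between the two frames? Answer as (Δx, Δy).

(2.4, -1.0)

The red cube was at about (4.3, 5.5) and moved to about (6.7, 4.5).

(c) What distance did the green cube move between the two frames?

2.9

The green cube moved from about (6.3, 2.3) to (3.9, 3.9), a distance of √(2.4² + 1.6²) ≈ 2.9.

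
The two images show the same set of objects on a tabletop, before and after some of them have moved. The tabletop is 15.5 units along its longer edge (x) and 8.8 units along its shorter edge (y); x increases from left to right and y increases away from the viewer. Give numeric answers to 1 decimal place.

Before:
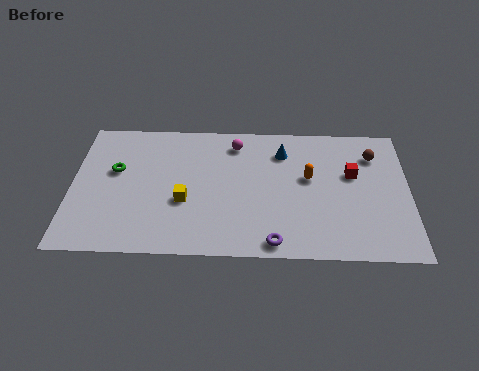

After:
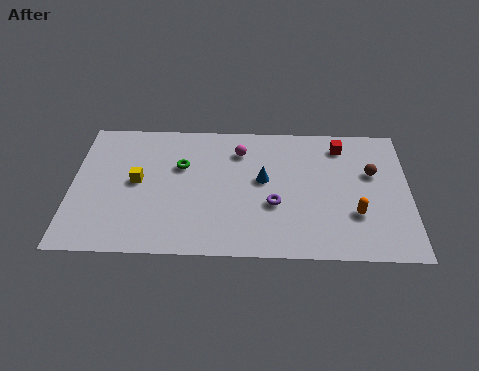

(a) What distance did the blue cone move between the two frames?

2.1

The blue cone was near (9.7, 6.8) before and (8.8, 4.9) after, so it travelled √(0.9² + 1.9²) ≈ 2.1 units.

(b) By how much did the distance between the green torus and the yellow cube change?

-1.4

They were about 3.7 units apart before and 2.3 after — 1.4 units closer together.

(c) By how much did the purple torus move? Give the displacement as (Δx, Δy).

(0.0, 2.4)

From the two frames, the purple torus sits at roughly (9.3, 0.9) before and (9.3, 3.3) after.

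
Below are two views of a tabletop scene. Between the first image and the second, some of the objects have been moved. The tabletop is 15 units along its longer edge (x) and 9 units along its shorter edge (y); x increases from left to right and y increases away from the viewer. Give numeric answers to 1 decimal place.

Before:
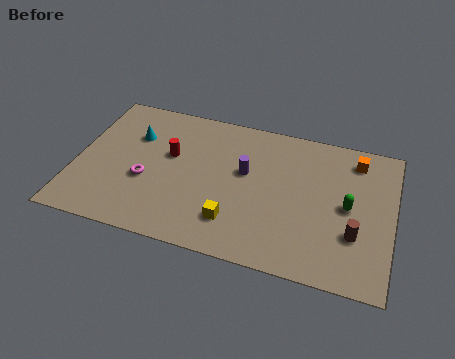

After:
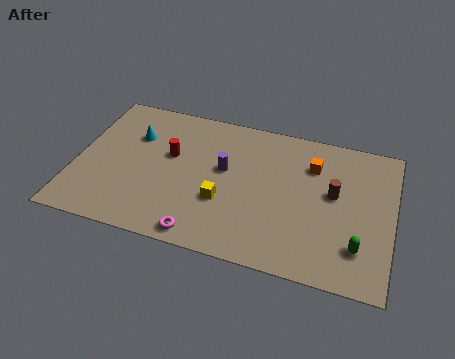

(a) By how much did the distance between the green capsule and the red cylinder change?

+1.1

The distance was about 8.5 in the first image and 9.6 in the second, so they moved 1.1 units further apart.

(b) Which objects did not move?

the red cylinder and the cyan cone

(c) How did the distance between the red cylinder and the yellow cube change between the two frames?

-1.2

They were about 4.7 units apart before and 3.5 after — 1.2 units closer together.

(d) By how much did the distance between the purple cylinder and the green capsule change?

+2.2

Before: roughly 5.0 units apart; after: 7.2. That's 2.2 units further apart.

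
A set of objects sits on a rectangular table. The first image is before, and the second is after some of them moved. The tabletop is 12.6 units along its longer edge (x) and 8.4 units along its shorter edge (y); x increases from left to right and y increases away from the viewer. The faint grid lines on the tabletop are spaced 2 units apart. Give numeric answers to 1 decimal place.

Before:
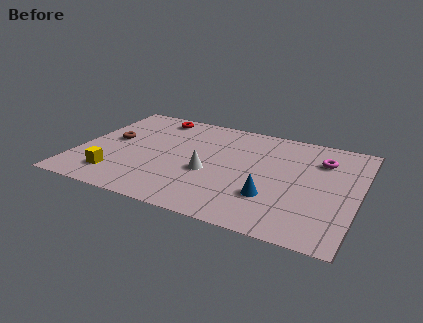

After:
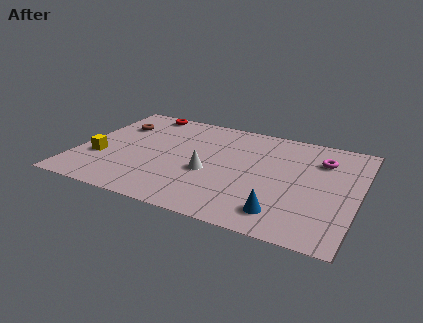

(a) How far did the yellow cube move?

1.5

From (2.0, 1.7) to (1.1, 2.9), the yellow cube covered √(0.9² + 1.2²) ≈ 1.5 units.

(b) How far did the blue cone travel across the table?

1.2

The blue cone moved from about (8.9, 2.5) to (9.5, 1.5), a distance of √(0.6² + 1.0²) ≈ 1.2.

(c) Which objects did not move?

the magenta torus and the white cone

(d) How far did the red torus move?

0.7

From (3.0, 7.3) to (2.4, 7.6), the red torus covered √(0.6² + 0.3²) ≈ 0.7 units.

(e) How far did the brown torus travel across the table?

1.4

The brown torus moved from about (1.4, 4.6) to (1.4, 6.0), a distance of √(0.0² + 1.4²) ≈ 1.4.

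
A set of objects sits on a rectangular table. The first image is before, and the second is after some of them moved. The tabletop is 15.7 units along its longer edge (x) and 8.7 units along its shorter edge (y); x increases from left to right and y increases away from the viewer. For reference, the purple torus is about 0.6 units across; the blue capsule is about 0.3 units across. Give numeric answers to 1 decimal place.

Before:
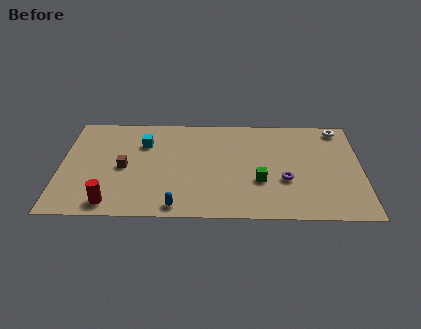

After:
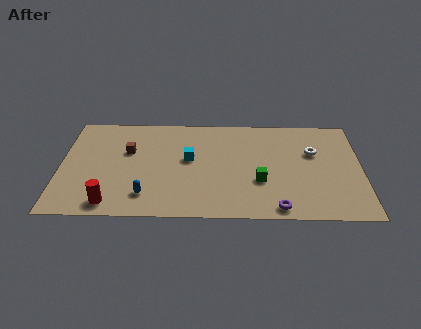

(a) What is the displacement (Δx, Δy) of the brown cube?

(0.2, 1.4)

The brown cube started near (3.3, 4.1) and ended near (3.5, 5.5).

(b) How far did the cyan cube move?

2.7

The cyan cube was near (4.3, 6.2) before and (6.7, 4.9) after, so it travelled √(2.4² + 1.3²) ≈ 2.7 units.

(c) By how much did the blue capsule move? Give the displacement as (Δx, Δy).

(-1.6, 0.9)

From the two frames, the blue capsule sits at roughly (6.1, 0.9) before and (4.5, 1.8) after.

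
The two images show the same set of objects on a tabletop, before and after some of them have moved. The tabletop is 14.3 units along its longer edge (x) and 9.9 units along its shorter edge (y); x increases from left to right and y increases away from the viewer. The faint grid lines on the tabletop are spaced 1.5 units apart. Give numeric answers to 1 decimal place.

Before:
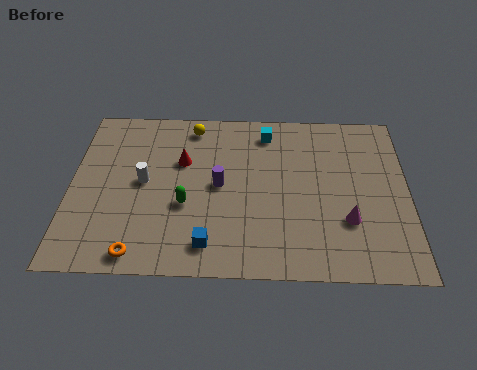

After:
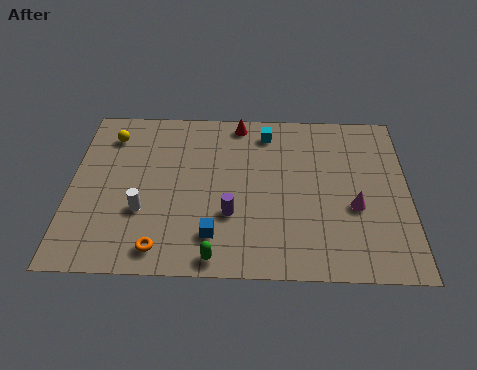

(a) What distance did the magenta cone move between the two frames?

0.9

The magenta cone was near (11.7, 3.1) before and (12.0, 3.9) after, so it travelled √(0.3² + 0.8²) ≈ 0.9 units.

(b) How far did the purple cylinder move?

1.8

From (6.3, 5.0) to (6.8, 3.3), the purple cylinder covered √(0.5² + 1.7²) ≈ 1.8 units.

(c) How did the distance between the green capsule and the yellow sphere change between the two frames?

+3.6

They were about 4.8 units apart before and 8.4 after — 3.6 units further apart.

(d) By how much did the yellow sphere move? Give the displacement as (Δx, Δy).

(-3.5, -0.7)

The yellow sphere started near (5.1, 8.6) and ended near (1.6, 7.9).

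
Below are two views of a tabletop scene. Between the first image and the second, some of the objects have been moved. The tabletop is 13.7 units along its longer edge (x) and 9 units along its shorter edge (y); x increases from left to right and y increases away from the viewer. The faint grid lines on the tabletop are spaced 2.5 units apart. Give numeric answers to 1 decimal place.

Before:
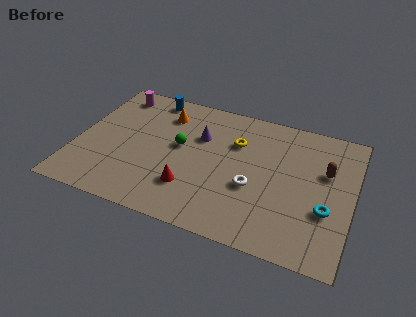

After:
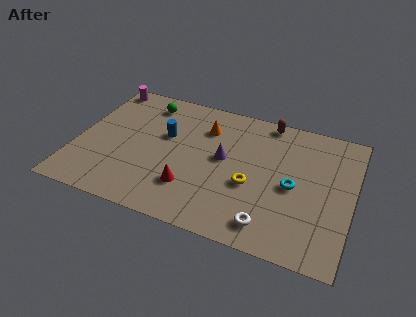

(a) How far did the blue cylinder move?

2.7

The blue cylinder moved from about (3.3, 8.0) to (4.3, 5.5), a distance of √(1.0² + 2.5²) ≈ 2.7.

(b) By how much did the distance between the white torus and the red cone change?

+0.9

The distance was about 3.2 in the first image and 4.1 in the second, so they moved 0.9 units further apart.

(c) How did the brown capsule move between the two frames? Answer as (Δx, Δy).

(-3.1, 2.5)

The brown capsule started near (12.3, 5.7) and ended near (9.2, 8.2).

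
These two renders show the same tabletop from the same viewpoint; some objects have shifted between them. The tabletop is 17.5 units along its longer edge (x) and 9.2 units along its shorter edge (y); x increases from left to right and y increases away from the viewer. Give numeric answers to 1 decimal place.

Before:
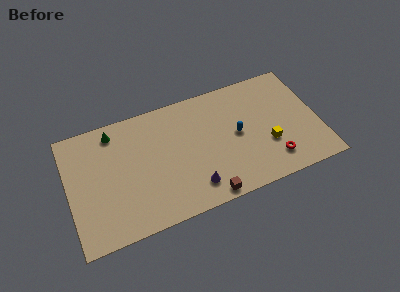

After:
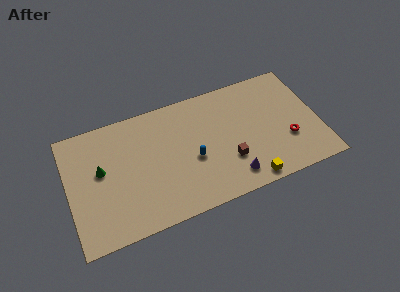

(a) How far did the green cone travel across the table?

2.8

The green cone moved from about (3.4, 7.9) to (2.3, 5.3), a distance of √(1.1² + 2.6²) ≈ 2.8.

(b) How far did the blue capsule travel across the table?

3.3

The blue capsule moved from about (11.8, 4.7) to (8.6, 3.9), a distance of √(3.2² + 0.8²) ≈ 3.3.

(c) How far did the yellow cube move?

2.8

The yellow cube was near (13.8, 3.2) before and (12.2, 0.9) after, so it travelled √(1.6² + 2.3²) ≈ 2.8 units.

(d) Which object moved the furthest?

the blue capsule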